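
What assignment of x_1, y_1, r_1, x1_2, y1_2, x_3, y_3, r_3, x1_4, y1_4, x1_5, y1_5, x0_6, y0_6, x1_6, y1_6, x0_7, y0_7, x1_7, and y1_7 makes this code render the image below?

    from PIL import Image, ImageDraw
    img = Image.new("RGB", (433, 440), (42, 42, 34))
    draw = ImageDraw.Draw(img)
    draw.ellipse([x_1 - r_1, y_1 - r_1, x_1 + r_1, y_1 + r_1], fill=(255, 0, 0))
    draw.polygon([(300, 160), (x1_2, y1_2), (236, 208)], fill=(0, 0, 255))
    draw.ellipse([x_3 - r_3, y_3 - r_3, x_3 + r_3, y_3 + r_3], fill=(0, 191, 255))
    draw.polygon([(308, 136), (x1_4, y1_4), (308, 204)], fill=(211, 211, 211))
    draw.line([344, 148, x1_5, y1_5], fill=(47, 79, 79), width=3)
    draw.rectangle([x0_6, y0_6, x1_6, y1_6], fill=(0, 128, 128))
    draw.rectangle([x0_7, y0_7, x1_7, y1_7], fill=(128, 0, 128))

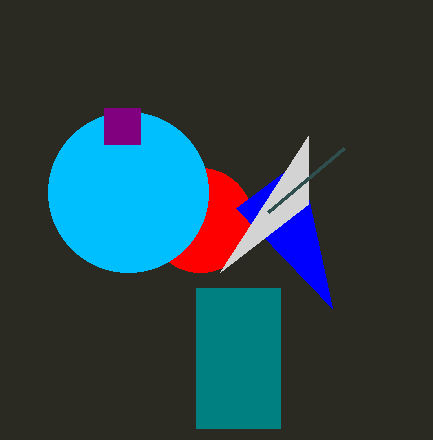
x_1 = 200, y_1 = 220, r_1 = 52, x1_2 = 332, y1_2 = 308, x_3 = 128, y_3 = 192, r_3 = 80, x1_4 = 220, y1_4 = 272, x1_5 = 268, y1_5 = 212, x0_6 = 196, y0_6 = 288, x1_6 = 280, y1_6 = 428, x0_7 = 104, y0_7 = 108, x1_7 = 140, y1_7 = 144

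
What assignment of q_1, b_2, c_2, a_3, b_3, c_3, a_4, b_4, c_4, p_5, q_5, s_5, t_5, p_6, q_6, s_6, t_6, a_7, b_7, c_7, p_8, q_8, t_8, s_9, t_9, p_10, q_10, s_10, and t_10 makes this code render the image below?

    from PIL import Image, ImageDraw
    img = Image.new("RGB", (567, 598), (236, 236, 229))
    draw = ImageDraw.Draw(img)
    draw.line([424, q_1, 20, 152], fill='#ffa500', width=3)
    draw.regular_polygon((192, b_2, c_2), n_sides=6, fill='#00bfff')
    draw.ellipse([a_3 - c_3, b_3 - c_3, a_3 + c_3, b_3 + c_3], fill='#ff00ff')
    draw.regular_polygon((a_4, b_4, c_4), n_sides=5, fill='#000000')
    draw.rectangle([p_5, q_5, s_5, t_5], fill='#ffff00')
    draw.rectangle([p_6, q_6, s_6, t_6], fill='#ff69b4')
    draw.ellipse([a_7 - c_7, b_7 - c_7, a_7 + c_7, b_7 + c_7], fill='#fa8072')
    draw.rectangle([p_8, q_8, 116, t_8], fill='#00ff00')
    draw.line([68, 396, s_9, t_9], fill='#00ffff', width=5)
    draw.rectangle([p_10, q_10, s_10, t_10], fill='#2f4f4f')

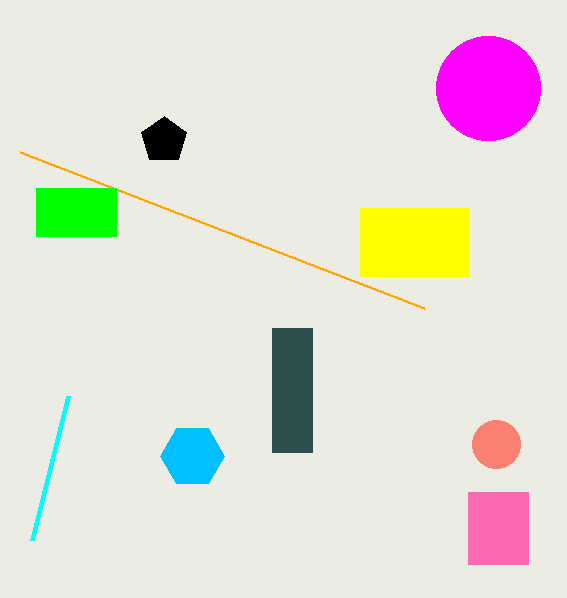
q_1 = 308; b_2 = 456; c_2 = 32; a_3 = 488; b_3 = 88; c_3 = 52; a_4 = 164; b_4 = 140; c_4 = 24; p_5 = 360; q_5 = 208; s_5 = 468; t_5 = 276; p_6 = 468; q_6 = 492; s_6 = 528; t_6 = 564; a_7 = 496; b_7 = 444; c_7 = 24; p_8 = 36; q_8 = 188; t_8 = 236; s_9 = 32; t_9 = 540; p_10 = 272; q_10 = 328; s_10 = 312; t_10 = 452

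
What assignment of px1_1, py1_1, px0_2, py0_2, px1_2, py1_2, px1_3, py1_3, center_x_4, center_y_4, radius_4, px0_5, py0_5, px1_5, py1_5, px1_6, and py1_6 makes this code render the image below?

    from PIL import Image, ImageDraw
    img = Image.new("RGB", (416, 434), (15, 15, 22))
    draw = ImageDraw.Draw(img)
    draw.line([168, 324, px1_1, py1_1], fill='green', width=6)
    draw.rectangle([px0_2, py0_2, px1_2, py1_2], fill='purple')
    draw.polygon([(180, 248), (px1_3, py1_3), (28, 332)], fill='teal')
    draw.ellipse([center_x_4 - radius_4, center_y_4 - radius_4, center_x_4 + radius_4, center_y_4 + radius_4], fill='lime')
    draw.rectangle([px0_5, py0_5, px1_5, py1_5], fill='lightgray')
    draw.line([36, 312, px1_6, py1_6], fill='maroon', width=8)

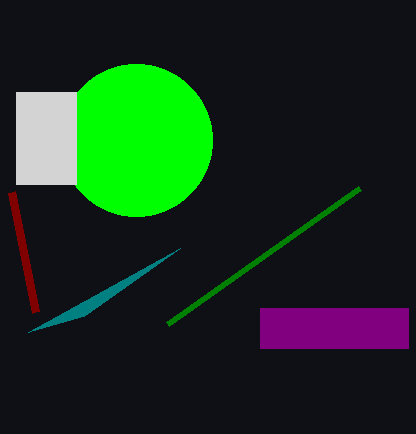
px1_1 = 360, py1_1 = 188, px0_2 = 260, py0_2 = 308, px1_2 = 408, py1_2 = 348, px1_3 = 84, py1_3 = 316, center_x_4 = 136, center_y_4 = 140, radius_4 = 76, px0_5 = 16, py0_5 = 92, px1_5 = 76, py1_5 = 184, px1_6 = 12, py1_6 = 192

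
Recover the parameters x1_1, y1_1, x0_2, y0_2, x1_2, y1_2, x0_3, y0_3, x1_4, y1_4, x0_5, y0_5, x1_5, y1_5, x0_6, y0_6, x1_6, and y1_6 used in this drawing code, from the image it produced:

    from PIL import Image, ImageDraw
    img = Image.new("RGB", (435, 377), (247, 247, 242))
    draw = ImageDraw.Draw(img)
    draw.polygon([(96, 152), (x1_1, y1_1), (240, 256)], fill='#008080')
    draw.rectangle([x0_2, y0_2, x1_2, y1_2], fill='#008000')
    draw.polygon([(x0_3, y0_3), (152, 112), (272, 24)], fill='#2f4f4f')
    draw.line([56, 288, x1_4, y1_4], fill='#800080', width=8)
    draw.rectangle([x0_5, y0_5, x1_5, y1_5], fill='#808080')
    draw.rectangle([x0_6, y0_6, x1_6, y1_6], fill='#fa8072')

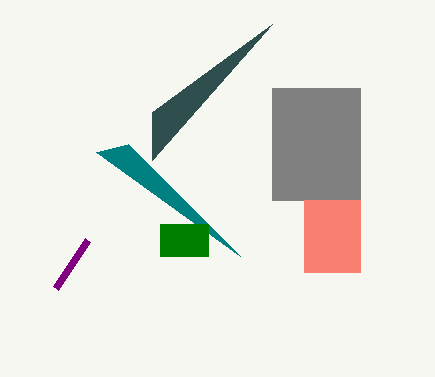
x1_1 = 128
y1_1 = 144
x0_2 = 160
y0_2 = 224
x1_2 = 208
y1_2 = 256
x0_3 = 152
y0_3 = 160
x1_4 = 88
y1_4 = 240
x0_5 = 272
y0_5 = 88
x1_5 = 360
y1_5 = 200
x0_6 = 304
y0_6 = 200
x1_6 = 360
y1_6 = 272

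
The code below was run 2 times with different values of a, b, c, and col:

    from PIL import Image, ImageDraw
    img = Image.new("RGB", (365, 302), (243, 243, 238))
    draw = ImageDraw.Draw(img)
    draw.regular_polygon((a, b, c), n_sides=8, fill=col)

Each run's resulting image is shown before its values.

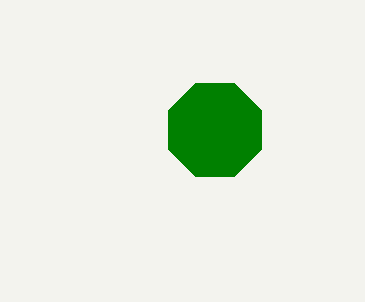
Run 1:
a = 215; b = 130; c = 50; col = 'green'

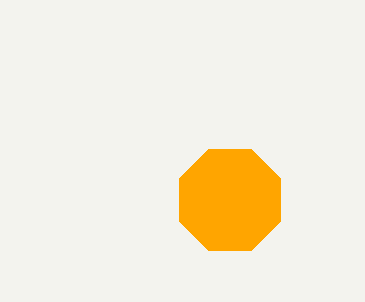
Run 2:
a = 230; b = 200; c = 55; col = 'orange'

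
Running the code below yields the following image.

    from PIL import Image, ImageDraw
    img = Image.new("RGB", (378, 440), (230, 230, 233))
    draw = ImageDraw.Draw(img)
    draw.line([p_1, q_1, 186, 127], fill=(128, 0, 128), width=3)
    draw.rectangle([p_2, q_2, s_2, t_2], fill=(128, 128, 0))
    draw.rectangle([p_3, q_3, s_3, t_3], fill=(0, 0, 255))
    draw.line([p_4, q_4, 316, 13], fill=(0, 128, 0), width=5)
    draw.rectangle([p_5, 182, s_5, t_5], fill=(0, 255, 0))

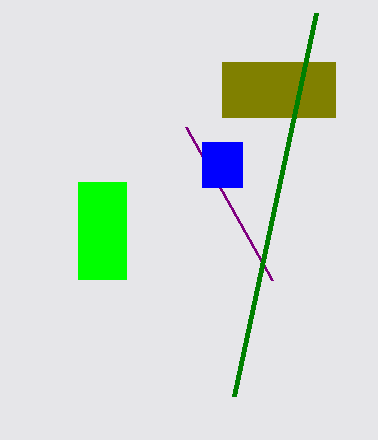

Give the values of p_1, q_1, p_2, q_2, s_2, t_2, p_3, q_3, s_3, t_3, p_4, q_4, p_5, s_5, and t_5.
p_1 = 272, q_1 = 280, p_2 = 222, q_2 = 62, s_2 = 335, t_2 = 117, p_3 = 202, q_3 = 142, s_3 = 242, t_3 = 187, p_4 = 234, q_4 = 396, p_5 = 78, s_5 = 126, t_5 = 279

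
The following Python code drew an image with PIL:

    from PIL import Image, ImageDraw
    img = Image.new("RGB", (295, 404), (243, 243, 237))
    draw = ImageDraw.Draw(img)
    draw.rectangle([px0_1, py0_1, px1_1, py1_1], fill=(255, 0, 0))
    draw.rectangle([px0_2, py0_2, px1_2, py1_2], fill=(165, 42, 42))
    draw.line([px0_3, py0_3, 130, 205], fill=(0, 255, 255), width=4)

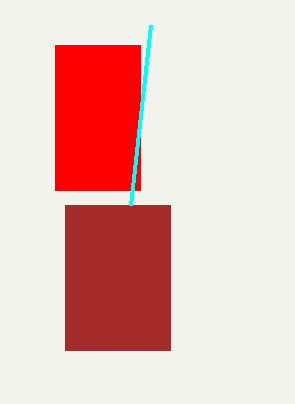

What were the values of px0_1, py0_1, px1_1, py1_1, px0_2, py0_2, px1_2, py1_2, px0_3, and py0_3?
px0_1 = 55; py0_1 = 45; px1_1 = 140; py1_1 = 190; px0_2 = 65; py0_2 = 205; px1_2 = 170; py1_2 = 350; px0_3 = 150; py0_3 = 25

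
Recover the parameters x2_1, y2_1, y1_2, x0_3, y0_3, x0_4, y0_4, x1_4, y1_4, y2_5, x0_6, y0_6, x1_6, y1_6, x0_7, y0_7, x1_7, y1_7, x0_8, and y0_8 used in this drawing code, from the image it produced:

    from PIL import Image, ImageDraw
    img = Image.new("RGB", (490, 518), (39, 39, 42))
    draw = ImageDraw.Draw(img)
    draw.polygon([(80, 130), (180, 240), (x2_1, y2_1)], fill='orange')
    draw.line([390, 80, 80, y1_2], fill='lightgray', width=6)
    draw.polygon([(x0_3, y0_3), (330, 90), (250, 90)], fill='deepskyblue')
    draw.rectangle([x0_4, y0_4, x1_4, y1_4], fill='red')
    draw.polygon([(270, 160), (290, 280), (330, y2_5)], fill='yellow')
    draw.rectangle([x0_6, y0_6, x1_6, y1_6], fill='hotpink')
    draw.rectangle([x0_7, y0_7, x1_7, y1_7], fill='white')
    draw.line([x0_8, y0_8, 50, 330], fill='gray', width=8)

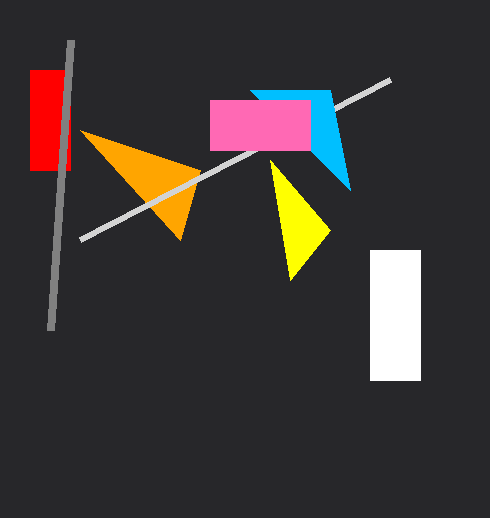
x2_1 = 200
y2_1 = 170
y1_2 = 240
x0_3 = 350
y0_3 = 190
x0_4 = 30
y0_4 = 70
x1_4 = 70
y1_4 = 170
y2_5 = 230
x0_6 = 210
y0_6 = 100
x1_6 = 310
y1_6 = 150
x0_7 = 370
y0_7 = 250
x1_7 = 420
y1_7 = 380
x0_8 = 70
y0_8 = 40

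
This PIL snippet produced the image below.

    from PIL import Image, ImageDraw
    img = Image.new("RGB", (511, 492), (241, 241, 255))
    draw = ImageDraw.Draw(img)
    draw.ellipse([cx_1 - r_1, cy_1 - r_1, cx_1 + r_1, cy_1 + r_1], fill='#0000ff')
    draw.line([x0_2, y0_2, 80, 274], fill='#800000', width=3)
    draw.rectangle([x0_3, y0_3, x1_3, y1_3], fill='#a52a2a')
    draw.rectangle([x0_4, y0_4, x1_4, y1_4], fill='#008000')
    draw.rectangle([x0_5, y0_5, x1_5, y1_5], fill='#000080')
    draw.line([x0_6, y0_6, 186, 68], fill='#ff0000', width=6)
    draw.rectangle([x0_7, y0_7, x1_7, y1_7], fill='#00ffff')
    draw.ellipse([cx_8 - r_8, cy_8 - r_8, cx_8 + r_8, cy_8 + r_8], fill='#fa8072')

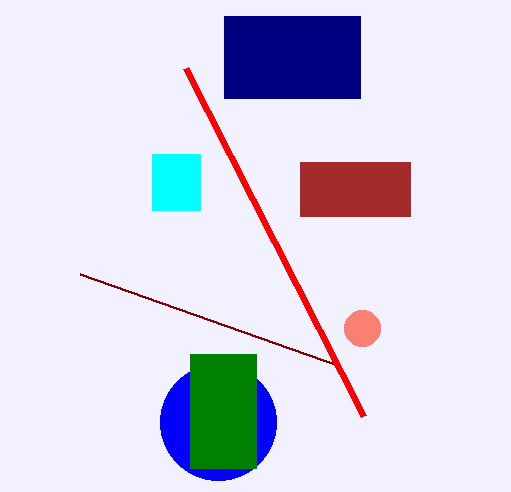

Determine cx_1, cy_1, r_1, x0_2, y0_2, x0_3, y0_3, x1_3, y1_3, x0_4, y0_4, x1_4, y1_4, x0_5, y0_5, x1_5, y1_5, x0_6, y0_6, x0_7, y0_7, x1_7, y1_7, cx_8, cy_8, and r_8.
cx_1 = 218, cy_1 = 422, r_1 = 58, x0_2 = 340, y0_2 = 366, x0_3 = 300, y0_3 = 162, x1_3 = 410, y1_3 = 216, x0_4 = 190, y0_4 = 354, x1_4 = 256, y1_4 = 468, x0_5 = 224, y0_5 = 16, x1_5 = 360, y1_5 = 98, x0_6 = 364, y0_6 = 416, x0_7 = 152, y0_7 = 154, x1_7 = 200, y1_7 = 210, cx_8 = 362, cy_8 = 328, r_8 = 18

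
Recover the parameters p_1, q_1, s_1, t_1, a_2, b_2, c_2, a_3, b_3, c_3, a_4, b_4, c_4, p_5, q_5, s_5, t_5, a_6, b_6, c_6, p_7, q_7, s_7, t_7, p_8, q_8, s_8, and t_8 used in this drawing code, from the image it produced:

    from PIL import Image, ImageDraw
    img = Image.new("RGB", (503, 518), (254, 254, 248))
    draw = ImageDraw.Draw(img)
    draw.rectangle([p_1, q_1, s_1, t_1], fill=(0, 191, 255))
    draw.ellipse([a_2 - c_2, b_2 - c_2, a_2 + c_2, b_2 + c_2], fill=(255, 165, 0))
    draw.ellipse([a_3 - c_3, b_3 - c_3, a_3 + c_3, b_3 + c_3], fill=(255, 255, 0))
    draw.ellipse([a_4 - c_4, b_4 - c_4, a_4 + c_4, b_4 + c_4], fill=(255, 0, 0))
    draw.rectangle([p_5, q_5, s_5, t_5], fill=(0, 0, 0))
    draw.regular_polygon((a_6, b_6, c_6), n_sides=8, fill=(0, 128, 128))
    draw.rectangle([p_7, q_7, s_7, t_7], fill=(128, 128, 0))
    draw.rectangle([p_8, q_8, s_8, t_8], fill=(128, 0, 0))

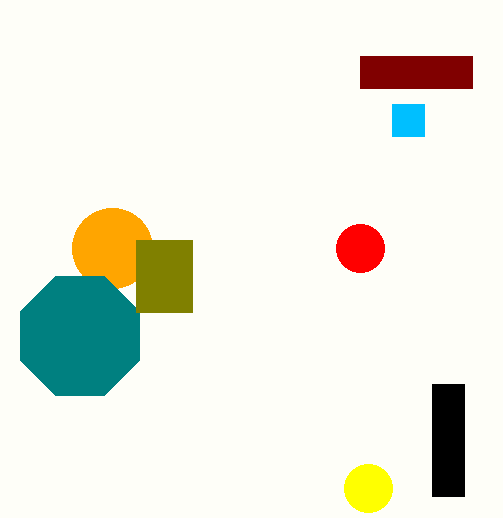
p_1 = 392
q_1 = 104
s_1 = 424
t_1 = 136
a_2 = 112
b_2 = 248
c_2 = 40
a_3 = 368
b_3 = 488
c_3 = 24
a_4 = 360
b_4 = 248
c_4 = 24
p_5 = 432
q_5 = 384
s_5 = 464
t_5 = 496
a_6 = 80
b_6 = 336
c_6 = 64
p_7 = 136
q_7 = 240
s_7 = 192
t_7 = 312
p_8 = 360
q_8 = 56
s_8 = 472
t_8 = 88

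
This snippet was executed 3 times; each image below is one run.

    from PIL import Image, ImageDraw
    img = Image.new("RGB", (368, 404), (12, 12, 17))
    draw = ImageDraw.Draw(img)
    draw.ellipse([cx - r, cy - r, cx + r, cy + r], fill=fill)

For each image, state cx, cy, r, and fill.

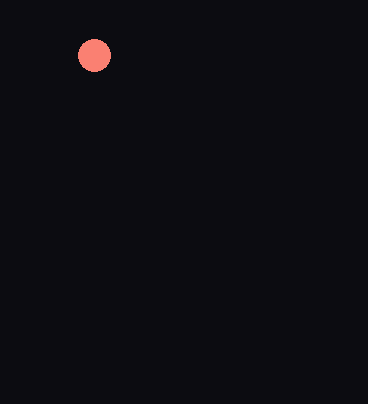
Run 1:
cx = 94
cy = 55
r = 16
fill = 'salmon'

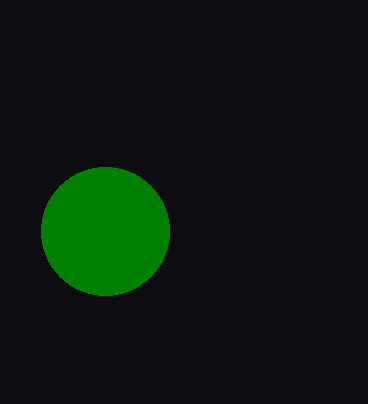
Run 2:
cx = 105
cy = 231
r = 64
fill = 'green'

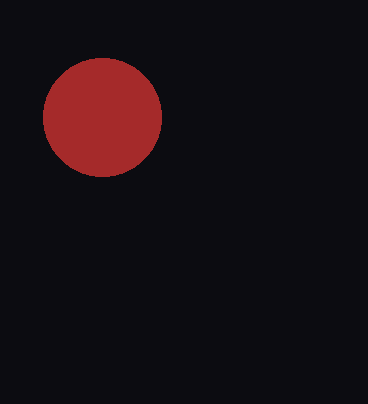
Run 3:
cx = 102
cy = 117
r = 59
fill = 'brown'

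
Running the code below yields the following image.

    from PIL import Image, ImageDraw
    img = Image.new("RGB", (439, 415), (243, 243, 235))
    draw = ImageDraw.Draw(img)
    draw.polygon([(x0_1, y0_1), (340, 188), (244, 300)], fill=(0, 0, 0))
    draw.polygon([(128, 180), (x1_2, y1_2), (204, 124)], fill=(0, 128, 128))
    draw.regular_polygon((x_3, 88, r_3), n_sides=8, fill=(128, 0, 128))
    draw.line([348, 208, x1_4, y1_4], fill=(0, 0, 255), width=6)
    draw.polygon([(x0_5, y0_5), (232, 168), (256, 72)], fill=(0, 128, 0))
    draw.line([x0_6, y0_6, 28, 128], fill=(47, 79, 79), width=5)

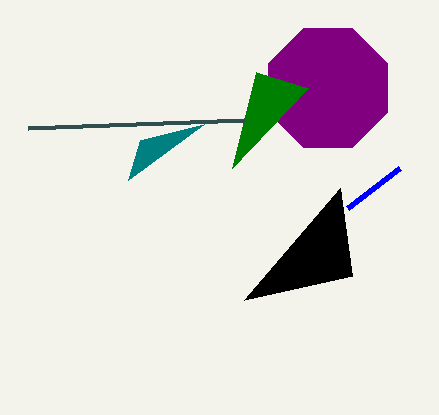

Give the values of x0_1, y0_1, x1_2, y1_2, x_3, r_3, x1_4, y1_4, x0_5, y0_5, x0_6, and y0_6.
x0_1 = 352, y0_1 = 276, x1_2 = 140, y1_2 = 140, x_3 = 328, r_3 = 64, x1_4 = 400, y1_4 = 168, x0_5 = 308, y0_5 = 88, x0_6 = 244, y0_6 = 120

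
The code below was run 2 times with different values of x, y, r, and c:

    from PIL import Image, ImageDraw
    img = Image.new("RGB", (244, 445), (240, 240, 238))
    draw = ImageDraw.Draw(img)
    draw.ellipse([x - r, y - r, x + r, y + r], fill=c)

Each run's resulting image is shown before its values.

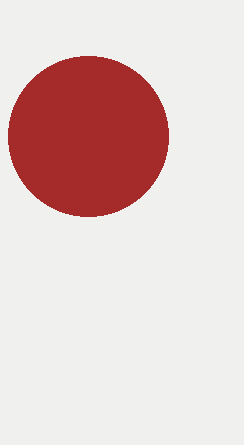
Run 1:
x = 88, y = 136, r = 80, c = 'brown'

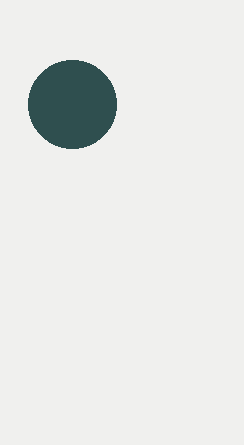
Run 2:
x = 72, y = 104, r = 44, c = 'darkslategray'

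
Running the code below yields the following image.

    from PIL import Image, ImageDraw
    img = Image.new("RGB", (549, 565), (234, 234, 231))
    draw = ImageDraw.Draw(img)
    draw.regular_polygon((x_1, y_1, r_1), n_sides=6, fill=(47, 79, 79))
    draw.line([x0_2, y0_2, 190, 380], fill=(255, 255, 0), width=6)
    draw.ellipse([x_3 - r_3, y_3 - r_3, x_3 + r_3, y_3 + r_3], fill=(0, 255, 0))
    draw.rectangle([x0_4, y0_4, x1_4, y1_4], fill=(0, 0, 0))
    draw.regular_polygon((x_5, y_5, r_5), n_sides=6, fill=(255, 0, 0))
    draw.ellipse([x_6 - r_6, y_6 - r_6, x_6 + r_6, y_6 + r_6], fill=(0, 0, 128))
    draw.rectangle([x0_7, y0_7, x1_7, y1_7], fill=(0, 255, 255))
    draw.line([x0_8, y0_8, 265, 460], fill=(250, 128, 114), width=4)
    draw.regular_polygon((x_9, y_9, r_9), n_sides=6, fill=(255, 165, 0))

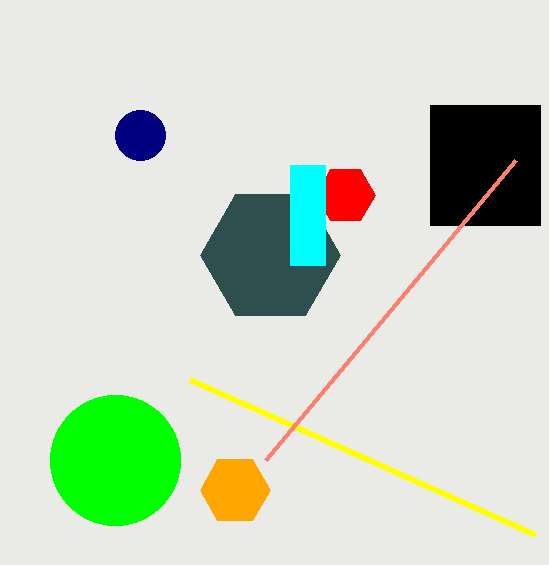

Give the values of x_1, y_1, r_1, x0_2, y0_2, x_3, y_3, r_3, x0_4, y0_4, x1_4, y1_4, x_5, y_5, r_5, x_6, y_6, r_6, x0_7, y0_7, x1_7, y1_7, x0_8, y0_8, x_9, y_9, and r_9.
x_1 = 270, y_1 = 255, r_1 = 70, x0_2 = 535, y0_2 = 535, x_3 = 115, y_3 = 460, r_3 = 65, x0_4 = 430, y0_4 = 105, x1_4 = 540, y1_4 = 225, x_5 = 345, y_5 = 195, r_5 = 30, x_6 = 140, y_6 = 135, r_6 = 25, x0_7 = 290, y0_7 = 165, x1_7 = 325, y1_7 = 265, x0_8 = 515, y0_8 = 160, x_9 = 235, y_9 = 490, r_9 = 35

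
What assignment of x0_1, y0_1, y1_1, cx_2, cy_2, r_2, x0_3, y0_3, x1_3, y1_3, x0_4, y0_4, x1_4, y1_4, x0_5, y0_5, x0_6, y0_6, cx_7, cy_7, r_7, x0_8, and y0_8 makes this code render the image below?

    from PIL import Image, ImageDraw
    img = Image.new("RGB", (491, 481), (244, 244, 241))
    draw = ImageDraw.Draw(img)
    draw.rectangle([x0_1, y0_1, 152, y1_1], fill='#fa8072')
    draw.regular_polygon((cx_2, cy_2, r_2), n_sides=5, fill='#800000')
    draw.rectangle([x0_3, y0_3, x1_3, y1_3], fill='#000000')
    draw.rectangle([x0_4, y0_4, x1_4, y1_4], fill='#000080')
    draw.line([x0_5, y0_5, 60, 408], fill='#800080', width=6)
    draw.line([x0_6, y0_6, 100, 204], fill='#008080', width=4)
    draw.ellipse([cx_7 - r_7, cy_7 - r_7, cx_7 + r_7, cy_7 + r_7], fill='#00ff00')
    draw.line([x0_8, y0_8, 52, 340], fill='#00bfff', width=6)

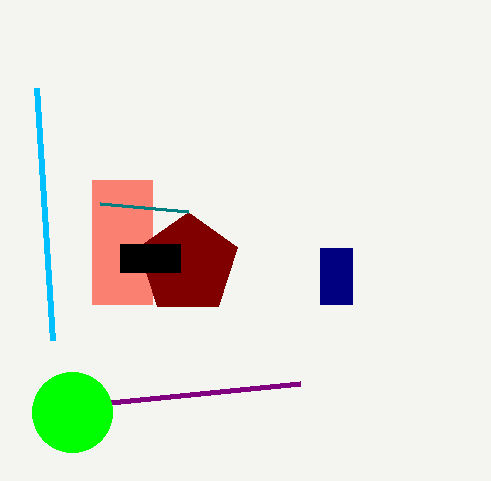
x0_1 = 92, y0_1 = 180, y1_1 = 304, cx_2 = 188, cy_2 = 264, r_2 = 52, x0_3 = 120, y0_3 = 244, x1_3 = 180, y1_3 = 272, x0_4 = 320, y0_4 = 248, x1_4 = 352, y1_4 = 304, x0_5 = 300, y0_5 = 384, x0_6 = 188, y0_6 = 212, cx_7 = 72, cy_7 = 412, r_7 = 40, x0_8 = 36, y0_8 = 88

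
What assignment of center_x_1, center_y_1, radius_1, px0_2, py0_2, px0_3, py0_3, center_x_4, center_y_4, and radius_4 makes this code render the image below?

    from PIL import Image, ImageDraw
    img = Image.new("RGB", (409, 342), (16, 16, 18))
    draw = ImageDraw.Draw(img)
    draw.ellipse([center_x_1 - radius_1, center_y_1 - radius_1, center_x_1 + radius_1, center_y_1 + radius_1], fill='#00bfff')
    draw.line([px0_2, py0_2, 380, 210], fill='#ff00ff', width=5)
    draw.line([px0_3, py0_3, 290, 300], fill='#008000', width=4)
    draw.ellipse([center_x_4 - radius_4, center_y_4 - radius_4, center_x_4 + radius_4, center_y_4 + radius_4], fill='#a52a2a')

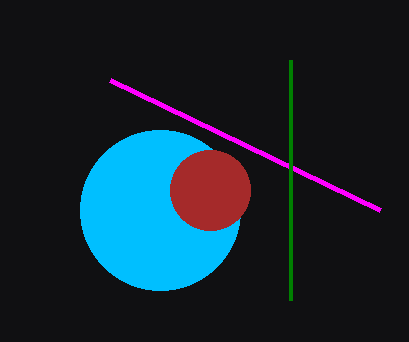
center_x_1 = 160, center_y_1 = 210, radius_1 = 80, px0_2 = 110, py0_2 = 80, px0_3 = 290, py0_3 = 60, center_x_4 = 210, center_y_4 = 190, radius_4 = 40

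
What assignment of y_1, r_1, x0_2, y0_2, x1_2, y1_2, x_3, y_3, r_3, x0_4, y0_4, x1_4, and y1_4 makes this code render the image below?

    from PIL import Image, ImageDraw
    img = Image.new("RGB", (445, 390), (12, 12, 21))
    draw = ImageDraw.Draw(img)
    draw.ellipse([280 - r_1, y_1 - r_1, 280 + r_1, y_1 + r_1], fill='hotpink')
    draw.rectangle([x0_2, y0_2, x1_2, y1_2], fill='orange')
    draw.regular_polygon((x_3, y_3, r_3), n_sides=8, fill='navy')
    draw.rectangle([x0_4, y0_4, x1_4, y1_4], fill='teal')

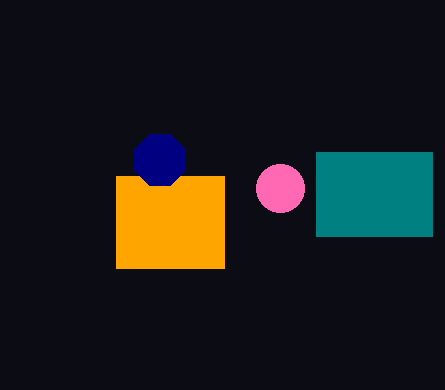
y_1 = 188, r_1 = 24, x0_2 = 116, y0_2 = 176, x1_2 = 224, y1_2 = 268, x_3 = 160, y_3 = 160, r_3 = 28, x0_4 = 316, y0_4 = 152, x1_4 = 432, y1_4 = 236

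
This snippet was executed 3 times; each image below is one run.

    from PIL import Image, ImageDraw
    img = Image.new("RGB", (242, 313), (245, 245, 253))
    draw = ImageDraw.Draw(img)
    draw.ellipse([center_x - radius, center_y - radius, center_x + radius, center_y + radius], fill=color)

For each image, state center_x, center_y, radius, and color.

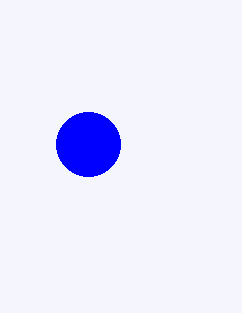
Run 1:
center_x = 88, center_y = 144, radius = 32, color = 'blue'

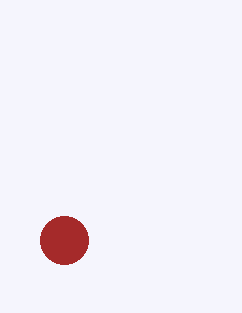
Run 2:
center_x = 64; center_y = 240; radius = 24; color = 'brown'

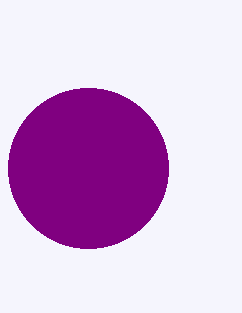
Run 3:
center_x = 88; center_y = 168; radius = 80; color = 'purple'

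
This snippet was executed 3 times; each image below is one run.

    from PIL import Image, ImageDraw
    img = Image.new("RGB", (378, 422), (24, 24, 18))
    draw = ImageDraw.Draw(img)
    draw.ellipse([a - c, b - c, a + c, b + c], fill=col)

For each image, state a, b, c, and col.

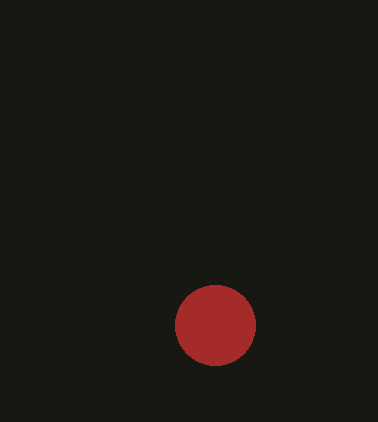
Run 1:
a = 215; b = 325; c = 40; col = 'brown'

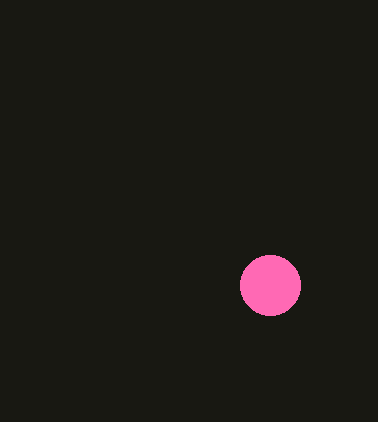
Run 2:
a = 270, b = 285, c = 30, col = 'hotpink'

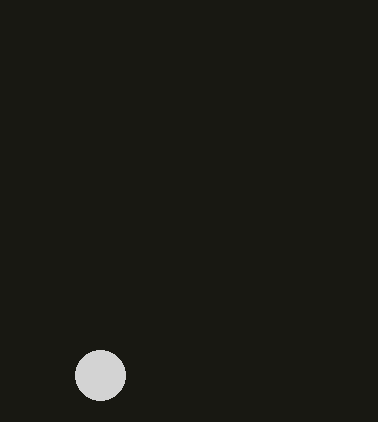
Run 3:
a = 100
b = 375
c = 25
col = 'lightgray'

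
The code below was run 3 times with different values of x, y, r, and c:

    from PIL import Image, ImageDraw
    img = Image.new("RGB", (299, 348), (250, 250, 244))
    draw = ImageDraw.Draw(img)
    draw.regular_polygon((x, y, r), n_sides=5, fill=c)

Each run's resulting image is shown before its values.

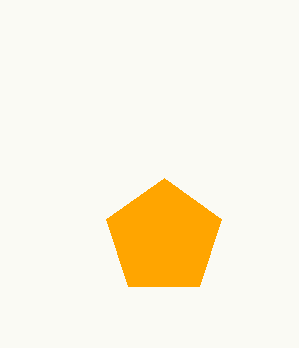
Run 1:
x = 164, y = 238, r = 60, c = 'orange'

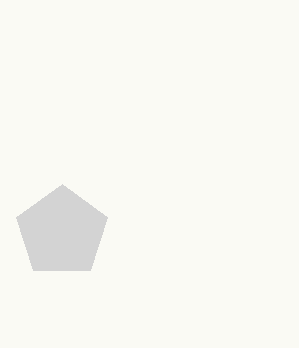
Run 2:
x = 62, y = 232, r = 48, c = 'lightgray'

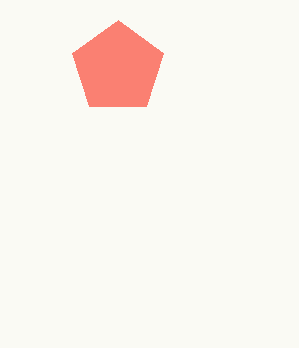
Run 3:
x = 118; y = 68; r = 48; c = 'salmon'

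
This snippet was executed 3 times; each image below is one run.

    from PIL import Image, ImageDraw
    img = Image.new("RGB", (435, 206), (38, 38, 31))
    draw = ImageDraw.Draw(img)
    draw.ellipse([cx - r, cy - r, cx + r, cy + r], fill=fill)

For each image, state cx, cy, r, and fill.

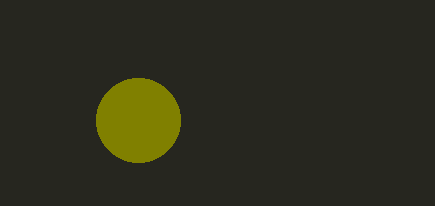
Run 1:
cx = 138, cy = 120, r = 42, fill = 'olive'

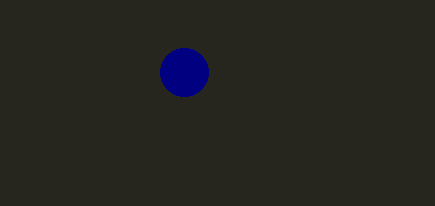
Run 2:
cx = 184; cy = 72; r = 24; fill = 'navy'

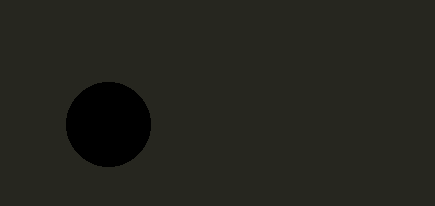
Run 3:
cx = 108, cy = 124, r = 42, fill = 'black'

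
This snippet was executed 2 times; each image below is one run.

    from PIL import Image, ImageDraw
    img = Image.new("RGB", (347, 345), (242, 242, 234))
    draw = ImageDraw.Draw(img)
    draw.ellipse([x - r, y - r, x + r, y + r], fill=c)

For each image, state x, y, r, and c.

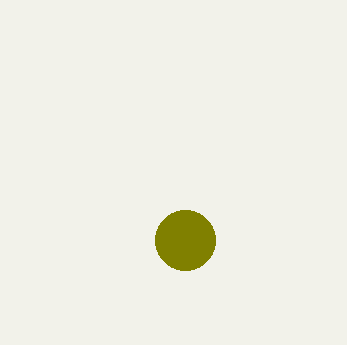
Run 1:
x = 185
y = 240
r = 30
c = 'olive'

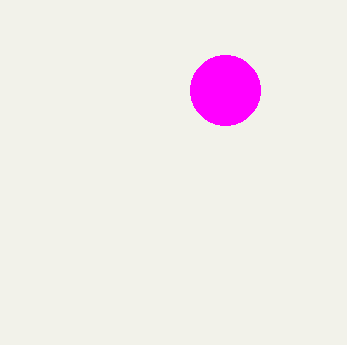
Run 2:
x = 225, y = 90, r = 35, c = 'magenta'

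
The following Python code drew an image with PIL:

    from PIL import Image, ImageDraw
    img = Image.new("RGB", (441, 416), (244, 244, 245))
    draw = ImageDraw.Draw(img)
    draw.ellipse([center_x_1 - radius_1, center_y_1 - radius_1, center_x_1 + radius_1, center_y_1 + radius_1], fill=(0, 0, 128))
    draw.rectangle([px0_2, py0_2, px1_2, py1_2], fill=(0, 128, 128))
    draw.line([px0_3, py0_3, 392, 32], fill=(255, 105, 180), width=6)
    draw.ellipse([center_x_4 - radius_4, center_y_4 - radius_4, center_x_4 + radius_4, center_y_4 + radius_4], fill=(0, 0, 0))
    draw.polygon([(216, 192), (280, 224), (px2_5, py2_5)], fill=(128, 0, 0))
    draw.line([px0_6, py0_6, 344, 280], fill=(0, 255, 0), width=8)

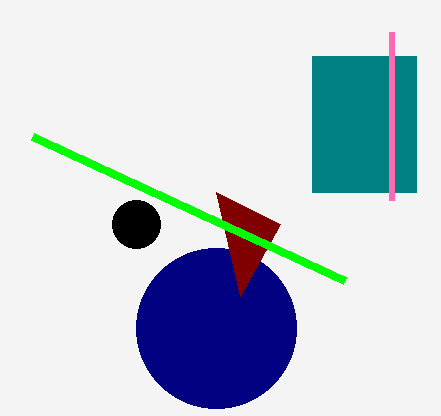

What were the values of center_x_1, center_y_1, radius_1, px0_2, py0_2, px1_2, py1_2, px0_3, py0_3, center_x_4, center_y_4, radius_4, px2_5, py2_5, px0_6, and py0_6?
center_x_1 = 216; center_y_1 = 328; radius_1 = 80; px0_2 = 312; py0_2 = 56; px1_2 = 416; py1_2 = 192; px0_3 = 392; py0_3 = 200; center_x_4 = 136; center_y_4 = 224; radius_4 = 24; px2_5 = 240; py2_5 = 296; px0_6 = 32; py0_6 = 136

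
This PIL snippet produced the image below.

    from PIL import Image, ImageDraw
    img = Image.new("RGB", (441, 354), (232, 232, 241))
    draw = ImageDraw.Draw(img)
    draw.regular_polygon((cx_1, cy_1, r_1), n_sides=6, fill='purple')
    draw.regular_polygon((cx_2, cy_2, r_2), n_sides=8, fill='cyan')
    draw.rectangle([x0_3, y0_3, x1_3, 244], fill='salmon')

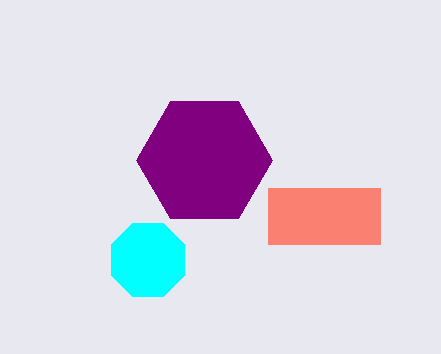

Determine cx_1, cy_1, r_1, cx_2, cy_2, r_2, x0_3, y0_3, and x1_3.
cx_1 = 204
cy_1 = 160
r_1 = 68
cx_2 = 148
cy_2 = 260
r_2 = 40
x0_3 = 268
y0_3 = 188
x1_3 = 380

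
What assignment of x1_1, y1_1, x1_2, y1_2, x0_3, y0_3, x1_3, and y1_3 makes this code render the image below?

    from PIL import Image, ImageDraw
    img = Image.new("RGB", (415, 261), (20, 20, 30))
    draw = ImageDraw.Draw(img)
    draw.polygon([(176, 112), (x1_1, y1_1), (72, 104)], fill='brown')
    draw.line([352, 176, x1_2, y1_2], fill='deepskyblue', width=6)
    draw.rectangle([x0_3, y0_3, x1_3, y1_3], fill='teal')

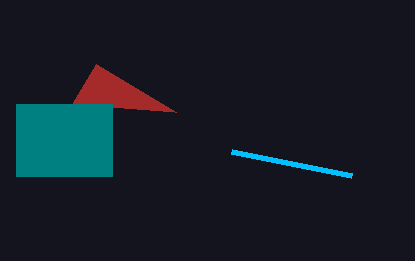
x1_1 = 96; y1_1 = 64; x1_2 = 232; y1_2 = 152; x0_3 = 16; y0_3 = 104; x1_3 = 112; y1_3 = 176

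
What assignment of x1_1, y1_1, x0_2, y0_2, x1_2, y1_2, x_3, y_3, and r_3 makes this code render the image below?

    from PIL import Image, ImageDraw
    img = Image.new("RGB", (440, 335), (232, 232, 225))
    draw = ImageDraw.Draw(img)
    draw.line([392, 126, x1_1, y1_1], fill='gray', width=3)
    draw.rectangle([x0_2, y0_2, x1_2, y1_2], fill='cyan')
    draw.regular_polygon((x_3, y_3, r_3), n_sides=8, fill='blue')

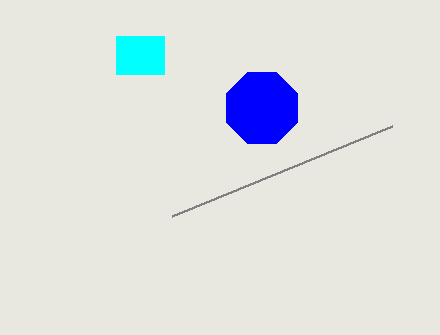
x1_1 = 172; y1_1 = 216; x0_2 = 116; y0_2 = 36; x1_2 = 164; y1_2 = 74; x_3 = 262; y_3 = 108; r_3 = 38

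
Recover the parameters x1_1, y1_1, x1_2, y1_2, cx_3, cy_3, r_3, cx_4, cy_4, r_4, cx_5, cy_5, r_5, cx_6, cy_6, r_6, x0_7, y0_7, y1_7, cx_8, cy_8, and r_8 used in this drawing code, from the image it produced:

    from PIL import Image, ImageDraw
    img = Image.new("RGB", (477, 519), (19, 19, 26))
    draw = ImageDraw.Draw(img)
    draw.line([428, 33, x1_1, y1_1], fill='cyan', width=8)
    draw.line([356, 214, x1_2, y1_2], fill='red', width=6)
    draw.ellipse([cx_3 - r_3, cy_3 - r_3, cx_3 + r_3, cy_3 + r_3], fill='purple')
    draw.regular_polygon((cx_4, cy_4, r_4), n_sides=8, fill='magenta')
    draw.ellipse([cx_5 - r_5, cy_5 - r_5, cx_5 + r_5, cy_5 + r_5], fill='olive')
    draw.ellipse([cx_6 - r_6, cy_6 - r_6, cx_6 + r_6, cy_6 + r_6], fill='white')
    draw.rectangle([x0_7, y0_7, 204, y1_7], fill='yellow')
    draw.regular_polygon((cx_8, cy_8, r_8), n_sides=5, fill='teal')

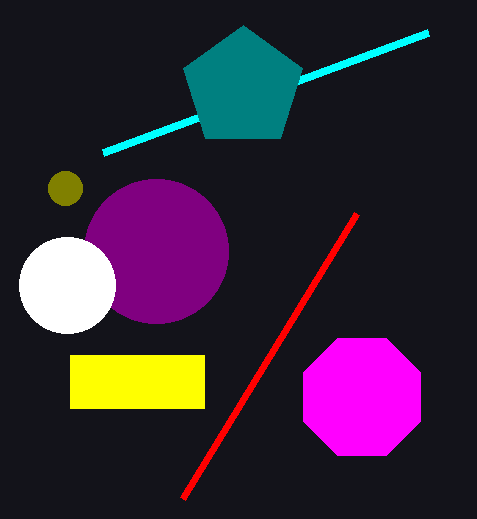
x1_1 = 103; y1_1 = 153; x1_2 = 182; y1_2 = 499; cx_3 = 156; cy_3 = 251; r_3 = 72; cx_4 = 362; cy_4 = 397; r_4 = 63; cx_5 = 65; cy_5 = 188; r_5 = 17; cx_6 = 67; cy_6 = 285; r_6 = 48; x0_7 = 70; y0_7 = 355; y1_7 = 408; cx_8 = 243; cy_8 = 88; r_8 = 63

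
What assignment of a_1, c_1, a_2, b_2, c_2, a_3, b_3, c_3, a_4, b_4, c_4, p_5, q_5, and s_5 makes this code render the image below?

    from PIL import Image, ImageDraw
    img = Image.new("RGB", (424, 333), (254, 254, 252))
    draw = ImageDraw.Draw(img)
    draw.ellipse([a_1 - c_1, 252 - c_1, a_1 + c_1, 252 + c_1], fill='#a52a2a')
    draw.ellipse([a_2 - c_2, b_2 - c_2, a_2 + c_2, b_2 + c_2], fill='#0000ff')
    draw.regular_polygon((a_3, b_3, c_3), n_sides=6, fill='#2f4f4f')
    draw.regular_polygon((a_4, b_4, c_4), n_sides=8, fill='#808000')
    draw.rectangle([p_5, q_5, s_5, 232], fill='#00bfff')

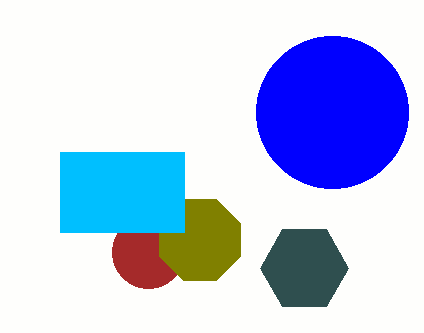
a_1 = 148; c_1 = 36; a_2 = 332; b_2 = 112; c_2 = 76; a_3 = 304; b_3 = 268; c_3 = 44; a_4 = 200; b_4 = 240; c_4 = 44; p_5 = 60; q_5 = 152; s_5 = 184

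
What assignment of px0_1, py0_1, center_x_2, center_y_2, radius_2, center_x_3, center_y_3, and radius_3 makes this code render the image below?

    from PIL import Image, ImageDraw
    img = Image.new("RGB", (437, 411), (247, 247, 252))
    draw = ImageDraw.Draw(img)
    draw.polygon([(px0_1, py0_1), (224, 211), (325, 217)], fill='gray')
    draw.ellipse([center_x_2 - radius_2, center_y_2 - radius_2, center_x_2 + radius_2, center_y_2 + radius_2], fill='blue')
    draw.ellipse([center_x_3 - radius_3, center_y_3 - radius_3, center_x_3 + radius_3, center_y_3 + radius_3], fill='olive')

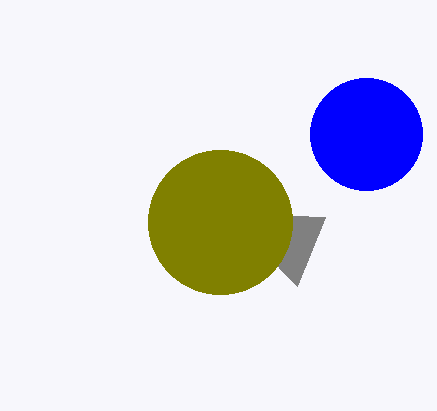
px0_1 = 297, py0_1 = 286, center_x_2 = 366, center_y_2 = 134, radius_2 = 56, center_x_3 = 220, center_y_3 = 222, radius_3 = 72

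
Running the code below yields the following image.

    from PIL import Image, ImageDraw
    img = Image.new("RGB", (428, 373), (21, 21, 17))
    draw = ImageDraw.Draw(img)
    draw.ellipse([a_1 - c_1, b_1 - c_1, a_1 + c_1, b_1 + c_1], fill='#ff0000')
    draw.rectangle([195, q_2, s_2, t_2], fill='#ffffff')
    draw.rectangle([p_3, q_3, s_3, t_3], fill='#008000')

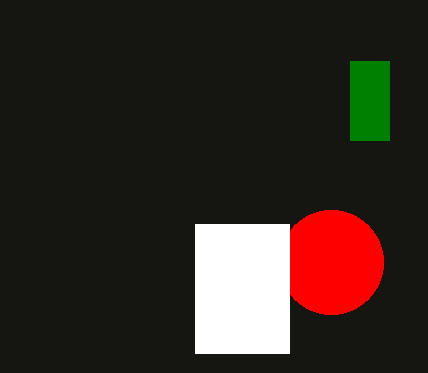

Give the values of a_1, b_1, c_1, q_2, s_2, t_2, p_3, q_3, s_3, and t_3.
a_1 = 331, b_1 = 262, c_1 = 52, q_2 = 224, s_2 = 289, t_2 = 353, p_3 = 350, q_3 = 61, s_3 = 389, t_3 = 140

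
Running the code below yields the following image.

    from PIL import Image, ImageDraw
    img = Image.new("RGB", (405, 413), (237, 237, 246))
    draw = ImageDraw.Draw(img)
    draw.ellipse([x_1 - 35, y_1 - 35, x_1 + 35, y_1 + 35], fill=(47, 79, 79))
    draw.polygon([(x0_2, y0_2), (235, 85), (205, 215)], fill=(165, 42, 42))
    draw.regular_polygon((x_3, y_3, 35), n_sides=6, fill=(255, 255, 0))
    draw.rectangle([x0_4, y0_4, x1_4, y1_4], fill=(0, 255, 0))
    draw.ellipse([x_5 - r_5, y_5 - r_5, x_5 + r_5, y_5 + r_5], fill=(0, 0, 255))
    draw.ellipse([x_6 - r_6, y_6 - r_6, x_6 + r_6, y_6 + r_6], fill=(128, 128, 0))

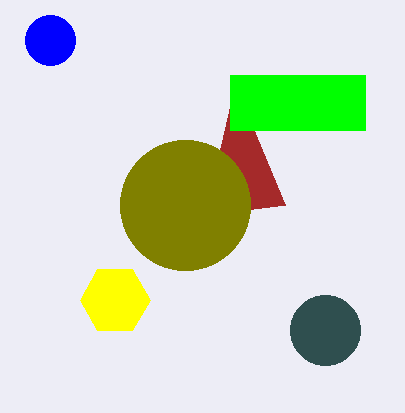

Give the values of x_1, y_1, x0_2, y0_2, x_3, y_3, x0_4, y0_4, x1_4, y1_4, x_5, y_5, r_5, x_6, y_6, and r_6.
x_1 = 325
y_1 = 330
x0_2 = 285
y0_2 = 205
x_3 = 115
y_3 = 300
x0_4 = 230
y0_4 = 75
x1_4 = 365
y1_4 = 130
x_5 = 50
y_5 = 40
r_5 = 25
x_6 = 185
y_6 = 205
r_6 = 65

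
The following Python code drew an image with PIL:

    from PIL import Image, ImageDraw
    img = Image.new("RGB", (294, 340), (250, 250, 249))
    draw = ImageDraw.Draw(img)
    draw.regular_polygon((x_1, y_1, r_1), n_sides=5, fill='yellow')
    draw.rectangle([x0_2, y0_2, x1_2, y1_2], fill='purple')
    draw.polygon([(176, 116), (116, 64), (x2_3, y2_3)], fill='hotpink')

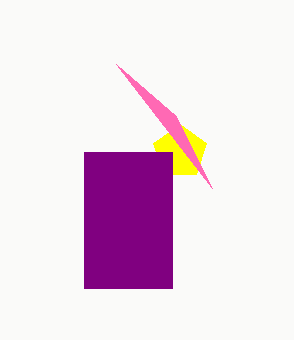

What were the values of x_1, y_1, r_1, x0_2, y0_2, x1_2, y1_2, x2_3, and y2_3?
x_1 = 180, y_1 = 152, r_1 = 28, x0_2 = 84, y0_2 = 152, x1_2 = 172, y1_2 = 288, x2_3 = 212, y2_3 = 188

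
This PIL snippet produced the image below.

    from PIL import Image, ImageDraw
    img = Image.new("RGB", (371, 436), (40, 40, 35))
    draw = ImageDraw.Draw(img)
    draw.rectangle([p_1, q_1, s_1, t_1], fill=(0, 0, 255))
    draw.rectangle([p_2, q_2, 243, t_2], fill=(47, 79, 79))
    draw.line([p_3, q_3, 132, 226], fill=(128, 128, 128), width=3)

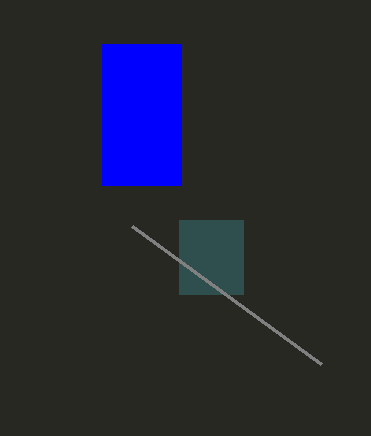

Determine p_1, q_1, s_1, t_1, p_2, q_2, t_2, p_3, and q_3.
p_1 = 102; q_1 = 44; s_1 = 181; t_1 = 185; p_2 = 179; q_2 = 220; t_2 = 294; p_3 = 321; q_3 = 364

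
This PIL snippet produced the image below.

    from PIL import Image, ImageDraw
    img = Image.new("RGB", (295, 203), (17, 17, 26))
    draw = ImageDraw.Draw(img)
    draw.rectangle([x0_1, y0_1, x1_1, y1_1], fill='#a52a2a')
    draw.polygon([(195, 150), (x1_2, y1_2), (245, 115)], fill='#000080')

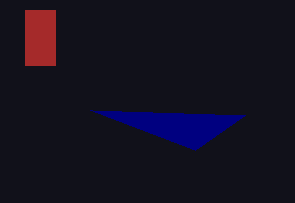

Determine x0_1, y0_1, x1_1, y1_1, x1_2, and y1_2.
x0_1 = 25; y0_1 = 10; x1_1 = 55; y1_1 = 65; x1_2 = 90; y1_2 = 110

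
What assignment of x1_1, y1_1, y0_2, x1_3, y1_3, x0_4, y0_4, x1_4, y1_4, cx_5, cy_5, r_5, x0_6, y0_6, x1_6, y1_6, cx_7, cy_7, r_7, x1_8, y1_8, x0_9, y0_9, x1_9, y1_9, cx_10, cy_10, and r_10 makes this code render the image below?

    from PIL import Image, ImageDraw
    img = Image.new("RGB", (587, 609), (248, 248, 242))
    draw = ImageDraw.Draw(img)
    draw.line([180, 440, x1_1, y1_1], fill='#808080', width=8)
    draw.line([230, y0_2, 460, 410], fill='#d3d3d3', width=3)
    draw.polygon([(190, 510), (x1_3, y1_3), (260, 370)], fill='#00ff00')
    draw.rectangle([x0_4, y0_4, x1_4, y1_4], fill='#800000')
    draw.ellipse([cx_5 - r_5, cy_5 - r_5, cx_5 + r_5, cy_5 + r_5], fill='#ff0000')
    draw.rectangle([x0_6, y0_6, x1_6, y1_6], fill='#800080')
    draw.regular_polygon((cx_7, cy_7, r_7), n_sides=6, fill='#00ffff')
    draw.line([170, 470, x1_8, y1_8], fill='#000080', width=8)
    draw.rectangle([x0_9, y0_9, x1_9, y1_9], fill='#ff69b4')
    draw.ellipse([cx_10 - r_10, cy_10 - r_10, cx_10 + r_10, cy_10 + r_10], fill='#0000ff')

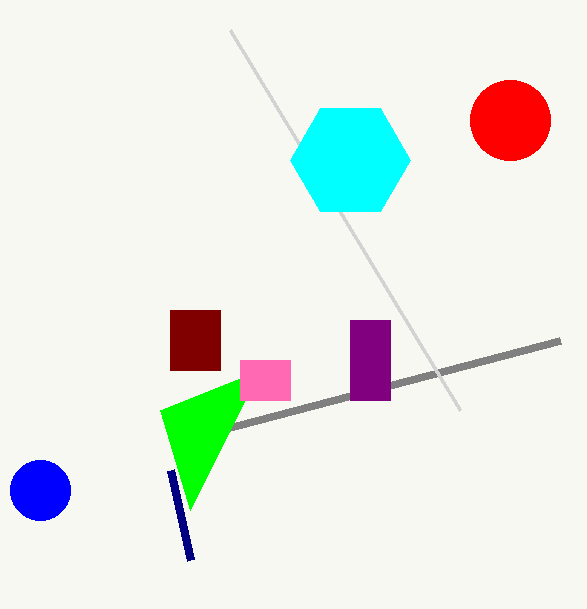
x1_1 = 560, y1_1 = 340, y0_2 = 30, x1_3 = 160, y1_3 = 410, x0_4 = 170, y0_4 = 310, x1_4 = 220, y1_4 = 370, cx_5 = 510, cy_5 = 120, r_5 = 40, x0_6 = 350, y0_6 = 320, x1_6 = 390, y1_6 = 400, cx_7 = 350, cy_7 = 160, r_7 = 60, x1_8 = 190, y1_8 = 560, x0_9 = 240, y0_9 = 360, x1_9 = 290, y1_9 = 400, cx_10 = 40, cy_10 = 490, r_10 = 30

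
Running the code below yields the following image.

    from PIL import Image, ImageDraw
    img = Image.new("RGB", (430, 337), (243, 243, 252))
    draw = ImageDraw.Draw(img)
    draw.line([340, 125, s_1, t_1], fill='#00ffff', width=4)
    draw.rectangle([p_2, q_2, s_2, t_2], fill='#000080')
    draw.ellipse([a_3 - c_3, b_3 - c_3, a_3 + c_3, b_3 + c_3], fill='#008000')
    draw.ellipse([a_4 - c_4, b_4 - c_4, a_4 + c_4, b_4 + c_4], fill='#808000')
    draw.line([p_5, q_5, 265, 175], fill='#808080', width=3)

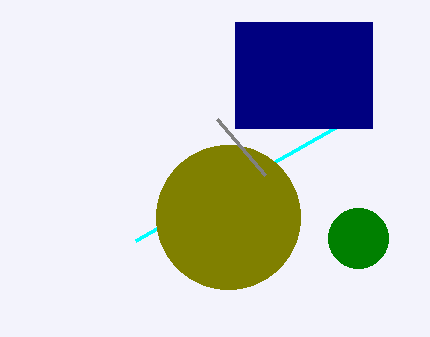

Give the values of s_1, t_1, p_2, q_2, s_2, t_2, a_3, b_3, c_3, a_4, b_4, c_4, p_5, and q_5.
s_1 = 135; t_1 = 241; p_2 = 235; q_2 = 22; s_2 = 372; t_2 = 128; a_3 = 358; b_3 = 238; c_3 = 30; a_4 = 228; b_4 = 217; c_4 = 72; p_5 = 217; q_5 = 119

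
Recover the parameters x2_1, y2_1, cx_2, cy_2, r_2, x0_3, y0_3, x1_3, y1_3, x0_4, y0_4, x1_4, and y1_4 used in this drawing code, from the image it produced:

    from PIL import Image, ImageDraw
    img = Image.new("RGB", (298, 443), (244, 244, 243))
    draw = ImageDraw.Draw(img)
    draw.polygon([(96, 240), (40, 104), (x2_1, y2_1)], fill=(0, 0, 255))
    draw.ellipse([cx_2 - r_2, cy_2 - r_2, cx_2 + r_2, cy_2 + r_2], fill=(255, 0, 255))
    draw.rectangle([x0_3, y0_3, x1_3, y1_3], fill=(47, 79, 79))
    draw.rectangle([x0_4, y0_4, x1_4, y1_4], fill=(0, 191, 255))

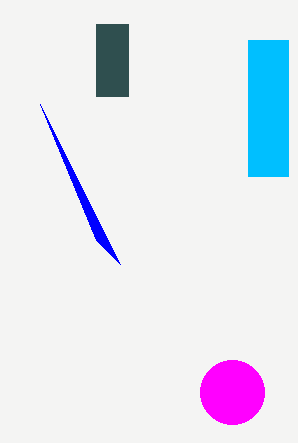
x2_1 = 120
y2_1 = 264
cx_2 = 232
cy_2 = 392
r_2 = 32
x0_3 = 96
y0_3 = 24
x1_3 = 128
y1_3 = 96
x0_4 = 248
y0_4 = 40
x1_4 = 288
y1_4 = 176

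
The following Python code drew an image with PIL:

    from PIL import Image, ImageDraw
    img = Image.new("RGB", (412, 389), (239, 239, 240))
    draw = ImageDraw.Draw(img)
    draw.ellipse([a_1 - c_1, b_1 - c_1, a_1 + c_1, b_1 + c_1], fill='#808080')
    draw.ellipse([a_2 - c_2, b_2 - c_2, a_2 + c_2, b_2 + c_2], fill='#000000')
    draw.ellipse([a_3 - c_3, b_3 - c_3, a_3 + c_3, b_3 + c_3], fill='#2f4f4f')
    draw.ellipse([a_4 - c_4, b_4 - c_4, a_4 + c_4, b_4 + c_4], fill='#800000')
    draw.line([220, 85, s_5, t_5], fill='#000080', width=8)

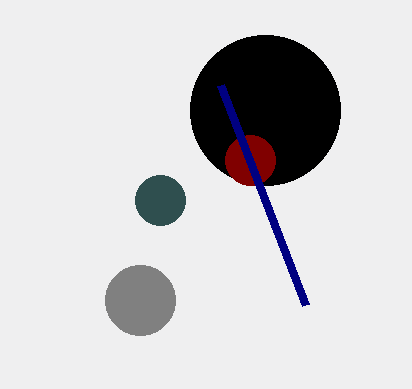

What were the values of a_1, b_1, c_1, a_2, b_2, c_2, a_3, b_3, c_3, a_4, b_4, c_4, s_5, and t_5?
a_1 = 140; b_1 = 300; c_1 = 35; a_2 = 265; b_2 = 110; c_2 = 75; a_3 = 160; b_3 = 200; c_3 = 25; a_4 = 250; b_4 = 160; c_4 = 25; s_5 = 305; t_5 = 305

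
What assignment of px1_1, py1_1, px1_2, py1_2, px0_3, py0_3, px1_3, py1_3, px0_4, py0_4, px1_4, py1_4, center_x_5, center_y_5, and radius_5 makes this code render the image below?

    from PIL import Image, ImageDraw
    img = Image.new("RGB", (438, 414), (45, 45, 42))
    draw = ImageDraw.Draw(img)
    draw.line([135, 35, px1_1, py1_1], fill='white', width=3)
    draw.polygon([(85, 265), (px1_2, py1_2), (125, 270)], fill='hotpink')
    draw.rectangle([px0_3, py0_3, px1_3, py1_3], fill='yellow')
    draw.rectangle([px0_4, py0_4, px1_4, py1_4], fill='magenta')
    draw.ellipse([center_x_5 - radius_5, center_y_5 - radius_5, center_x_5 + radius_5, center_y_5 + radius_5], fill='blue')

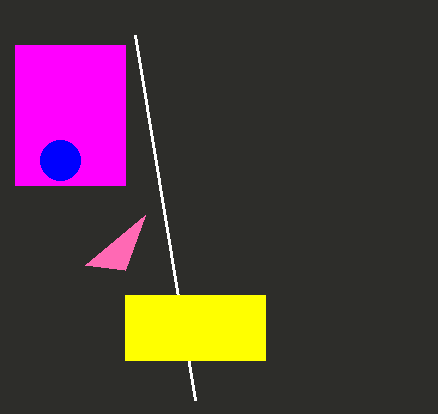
px1_1 = 195; py1_1 = 400; px1_2 = 145; py1_2 = 215; px0_3 = 125; py0_3 = 295; px1_3 = 265; py1_3 = 360; px0_4 = 15; py0_4 = 45; px1_4 = 125; py1_4 = 185; center_x_5 = 60; center_y_5 = 160; radius_5 = 20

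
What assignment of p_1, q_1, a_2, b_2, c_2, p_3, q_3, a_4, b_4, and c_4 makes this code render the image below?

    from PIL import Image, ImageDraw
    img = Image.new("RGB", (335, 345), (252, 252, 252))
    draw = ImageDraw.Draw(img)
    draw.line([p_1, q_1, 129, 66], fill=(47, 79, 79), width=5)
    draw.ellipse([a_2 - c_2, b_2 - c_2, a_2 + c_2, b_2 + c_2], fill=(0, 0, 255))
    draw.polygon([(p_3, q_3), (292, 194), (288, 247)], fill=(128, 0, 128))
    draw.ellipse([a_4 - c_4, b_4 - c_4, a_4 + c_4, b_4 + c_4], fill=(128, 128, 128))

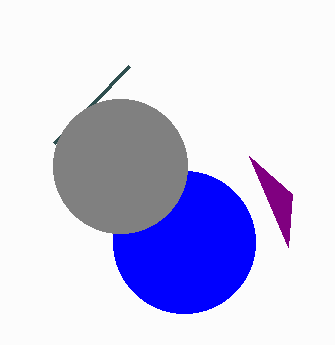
p_1 = 54; q_1 = 143; a_2 = 184; b_2 = 242; c_2 = 71; p_3 = 249; q_3 = 156; a_4 = 120; b_4 = 166; c_4 = 67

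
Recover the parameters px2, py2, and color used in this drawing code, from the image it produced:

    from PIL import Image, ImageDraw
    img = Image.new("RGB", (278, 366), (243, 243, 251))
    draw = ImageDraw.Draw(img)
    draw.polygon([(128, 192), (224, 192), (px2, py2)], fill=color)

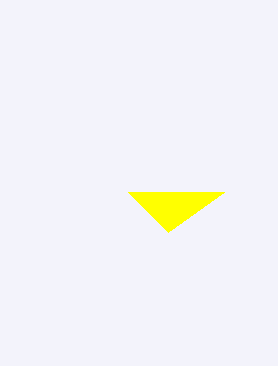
px2 = 168, py2 = 232, color = 'yellow'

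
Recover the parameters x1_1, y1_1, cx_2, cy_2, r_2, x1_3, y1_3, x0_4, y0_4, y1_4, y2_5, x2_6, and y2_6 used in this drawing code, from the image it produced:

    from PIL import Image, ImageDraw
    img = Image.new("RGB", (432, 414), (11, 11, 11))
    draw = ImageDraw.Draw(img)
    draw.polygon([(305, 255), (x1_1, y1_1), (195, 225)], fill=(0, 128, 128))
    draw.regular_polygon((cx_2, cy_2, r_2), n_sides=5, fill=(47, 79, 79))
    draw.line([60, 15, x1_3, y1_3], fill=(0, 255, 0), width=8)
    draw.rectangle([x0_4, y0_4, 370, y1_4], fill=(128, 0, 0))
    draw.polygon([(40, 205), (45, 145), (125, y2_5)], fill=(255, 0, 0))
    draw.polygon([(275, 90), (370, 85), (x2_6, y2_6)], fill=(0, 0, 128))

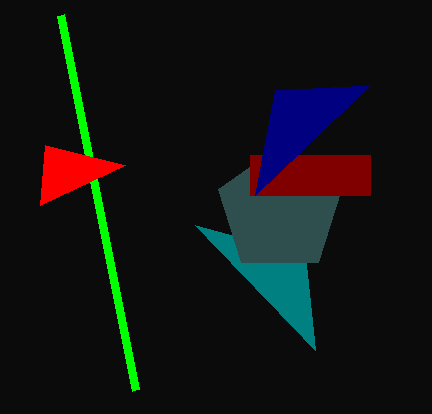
x1_1 = 315; y1_1 = 350; cx_2 = 280; cy_2 = 210; r_2 = 65; x1_3 = 135; y1_3 = 390; x0_4 = 250; y0_4 = 155; y1_4 = 195; y2_5 = 165; x2_6 = 255; y2_6 = 195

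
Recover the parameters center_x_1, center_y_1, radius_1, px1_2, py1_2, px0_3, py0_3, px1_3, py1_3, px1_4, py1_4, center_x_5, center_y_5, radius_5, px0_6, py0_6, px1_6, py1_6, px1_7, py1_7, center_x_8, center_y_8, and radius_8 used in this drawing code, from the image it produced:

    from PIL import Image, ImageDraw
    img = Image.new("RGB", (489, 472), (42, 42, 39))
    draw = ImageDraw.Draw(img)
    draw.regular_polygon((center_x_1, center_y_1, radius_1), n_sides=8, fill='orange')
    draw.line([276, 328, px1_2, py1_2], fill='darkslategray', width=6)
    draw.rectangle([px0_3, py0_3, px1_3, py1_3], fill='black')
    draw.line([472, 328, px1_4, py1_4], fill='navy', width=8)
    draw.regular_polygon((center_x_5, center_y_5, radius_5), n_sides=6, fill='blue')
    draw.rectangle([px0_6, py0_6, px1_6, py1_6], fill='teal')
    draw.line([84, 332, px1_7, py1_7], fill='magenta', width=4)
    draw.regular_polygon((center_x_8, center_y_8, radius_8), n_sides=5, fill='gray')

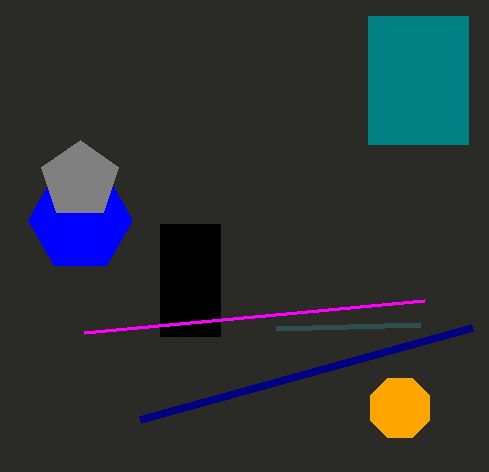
center_x_1 = 400, center_y_1 = 408, radius_1 = 32, px1_2 = 420, py1_2 = 324, px0_3 = 160, py0_3 = 224, px1_3 = 220, py1_3 = 336, px1_4 = 140, py1_4 = 420, center_x_5 = 80, center_y_5 = 220, radius_5 = 52, px0_6 = 368, py0_6 = 16, px1_6 = 468, py1_6 = 144, px1_7 = 424, py1_7 = 300, center_x_8 = 80, center_y_8 = 180, radius_8 = 40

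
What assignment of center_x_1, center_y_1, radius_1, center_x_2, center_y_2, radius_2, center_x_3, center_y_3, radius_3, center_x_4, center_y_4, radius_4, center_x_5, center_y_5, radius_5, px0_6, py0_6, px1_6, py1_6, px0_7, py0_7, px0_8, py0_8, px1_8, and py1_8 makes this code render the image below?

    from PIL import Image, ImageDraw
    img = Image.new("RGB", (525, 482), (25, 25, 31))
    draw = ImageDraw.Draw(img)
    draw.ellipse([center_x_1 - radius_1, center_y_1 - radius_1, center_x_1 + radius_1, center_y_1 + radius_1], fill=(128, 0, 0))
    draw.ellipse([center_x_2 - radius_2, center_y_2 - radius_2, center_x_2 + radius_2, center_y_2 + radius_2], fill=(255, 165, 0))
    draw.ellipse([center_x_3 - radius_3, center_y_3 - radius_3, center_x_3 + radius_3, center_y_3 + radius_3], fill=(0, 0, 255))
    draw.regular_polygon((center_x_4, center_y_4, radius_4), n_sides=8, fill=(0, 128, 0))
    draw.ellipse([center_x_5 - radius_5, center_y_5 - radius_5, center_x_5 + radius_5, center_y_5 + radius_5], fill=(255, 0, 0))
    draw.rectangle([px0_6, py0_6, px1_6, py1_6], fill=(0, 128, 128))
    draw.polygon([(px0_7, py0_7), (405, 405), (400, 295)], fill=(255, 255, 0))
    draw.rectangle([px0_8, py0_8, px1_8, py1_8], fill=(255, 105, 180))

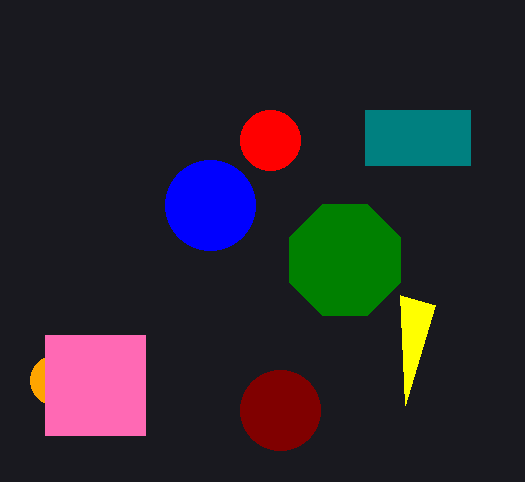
center_x_1 = 280
center_y_1 = 410
radius_1 = 40
center_x_2 = 55
center_y_2 = 380
radius_2 = 25
center_x_3 = 210
center_y_3 = 205
radius_3 = 45
center_x_4 = 345
center_y_4 = 260
radius_4 = 60
center_x_5 = 270
center_y_5 = 140
radius_5 = 30
px0_6 = 365
py0_6 = 110
px1_6 = 470
py1_6 = 165
px0_7 = 435
py0_7 = 305
px0_8 = 45
py0_8 = 335
px1_8 = 145
py1_8 = 435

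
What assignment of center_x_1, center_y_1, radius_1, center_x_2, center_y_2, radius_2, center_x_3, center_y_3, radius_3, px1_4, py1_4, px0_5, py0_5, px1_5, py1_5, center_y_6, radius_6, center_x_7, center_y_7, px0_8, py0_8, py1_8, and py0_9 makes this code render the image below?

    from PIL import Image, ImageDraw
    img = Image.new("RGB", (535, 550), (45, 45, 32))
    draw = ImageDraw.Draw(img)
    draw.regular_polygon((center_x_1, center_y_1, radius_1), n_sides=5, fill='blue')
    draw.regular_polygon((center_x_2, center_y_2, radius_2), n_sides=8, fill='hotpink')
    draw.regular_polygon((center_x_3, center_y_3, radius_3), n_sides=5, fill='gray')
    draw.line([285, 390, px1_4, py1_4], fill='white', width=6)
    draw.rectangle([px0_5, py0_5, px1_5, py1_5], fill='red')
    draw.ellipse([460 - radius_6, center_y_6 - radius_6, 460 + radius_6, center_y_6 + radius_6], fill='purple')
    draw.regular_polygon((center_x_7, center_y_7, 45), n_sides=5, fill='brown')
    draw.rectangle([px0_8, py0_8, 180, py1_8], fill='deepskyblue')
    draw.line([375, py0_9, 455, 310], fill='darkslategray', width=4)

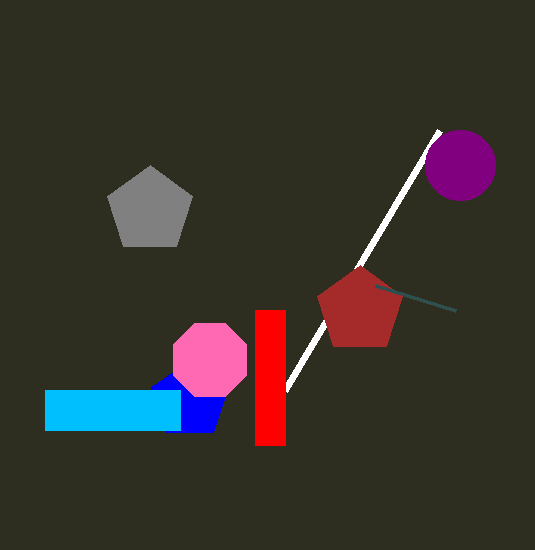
center_x_1 = 190; center_y_1 = 400; radius_1 = 40; center_x_2 = 210; center_y_2 = 360; radius_2 = 40; center_x_3 = 150; center_y_3 = 210; radius_3 = 45; px1_4 = 440; py1_4 = 130; px0_5 = 255; py0_5 = 310; px1_5 = 285; py1_5 = 445; center_y_6 = 165; radius_6 = 35; center_x_7 = 360; center_y_7 = 310; px0_8 = 45; py0_8 = 390; py1_8 = 430; py0_9 = 285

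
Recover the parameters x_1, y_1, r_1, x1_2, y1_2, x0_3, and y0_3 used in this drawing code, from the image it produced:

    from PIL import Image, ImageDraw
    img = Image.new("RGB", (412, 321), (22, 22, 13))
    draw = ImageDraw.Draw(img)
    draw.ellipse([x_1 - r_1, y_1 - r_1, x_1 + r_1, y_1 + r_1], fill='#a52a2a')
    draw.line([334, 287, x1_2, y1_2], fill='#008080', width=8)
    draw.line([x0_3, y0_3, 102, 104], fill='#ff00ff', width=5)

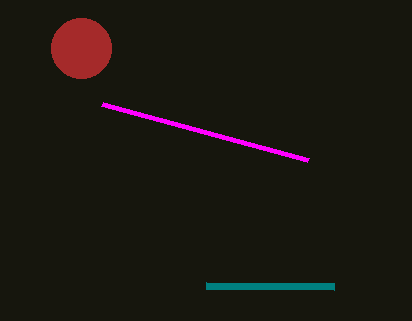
x_1 = 81
y_1 = 48
r_1 = 30
x1_2 = 206
y1_2 = 286
x0_3 = 308
y0_3 = 160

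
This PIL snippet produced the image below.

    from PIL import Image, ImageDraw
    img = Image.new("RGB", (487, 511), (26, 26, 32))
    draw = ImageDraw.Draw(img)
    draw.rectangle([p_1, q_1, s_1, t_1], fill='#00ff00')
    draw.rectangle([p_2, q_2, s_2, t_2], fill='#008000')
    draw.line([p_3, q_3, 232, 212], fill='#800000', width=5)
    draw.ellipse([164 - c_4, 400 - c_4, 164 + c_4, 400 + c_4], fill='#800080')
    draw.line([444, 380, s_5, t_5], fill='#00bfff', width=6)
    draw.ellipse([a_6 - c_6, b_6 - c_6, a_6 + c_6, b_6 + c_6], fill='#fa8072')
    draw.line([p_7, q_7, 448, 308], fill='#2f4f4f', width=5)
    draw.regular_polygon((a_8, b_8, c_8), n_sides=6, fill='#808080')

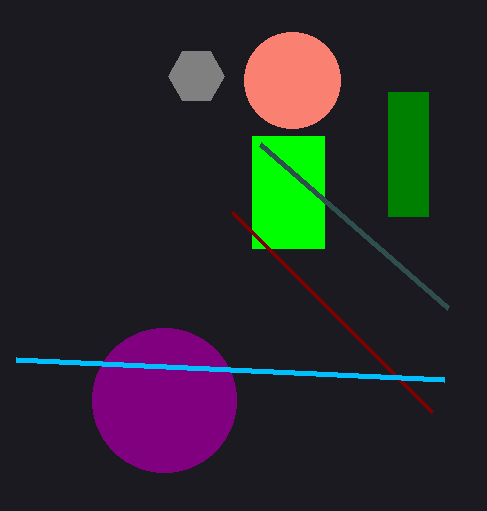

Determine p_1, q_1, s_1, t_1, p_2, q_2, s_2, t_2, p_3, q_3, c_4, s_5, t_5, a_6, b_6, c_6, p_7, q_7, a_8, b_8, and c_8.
p_1 = 252
q_1 = 136
s_1 = 324
t_1 = 248
p_2 = 388
q_2 = 92
s_2 = 428
t_2 = 216
p_3 = 432
q_3 = 412
c_4 = 72
s_5 = 16
t_5 = 360
a_6 = 292
b_6 = 80
c_6 = 48
p_7 = 260
q_7 = 144
a_8 = 196
b_8 = 76
c_8 = 28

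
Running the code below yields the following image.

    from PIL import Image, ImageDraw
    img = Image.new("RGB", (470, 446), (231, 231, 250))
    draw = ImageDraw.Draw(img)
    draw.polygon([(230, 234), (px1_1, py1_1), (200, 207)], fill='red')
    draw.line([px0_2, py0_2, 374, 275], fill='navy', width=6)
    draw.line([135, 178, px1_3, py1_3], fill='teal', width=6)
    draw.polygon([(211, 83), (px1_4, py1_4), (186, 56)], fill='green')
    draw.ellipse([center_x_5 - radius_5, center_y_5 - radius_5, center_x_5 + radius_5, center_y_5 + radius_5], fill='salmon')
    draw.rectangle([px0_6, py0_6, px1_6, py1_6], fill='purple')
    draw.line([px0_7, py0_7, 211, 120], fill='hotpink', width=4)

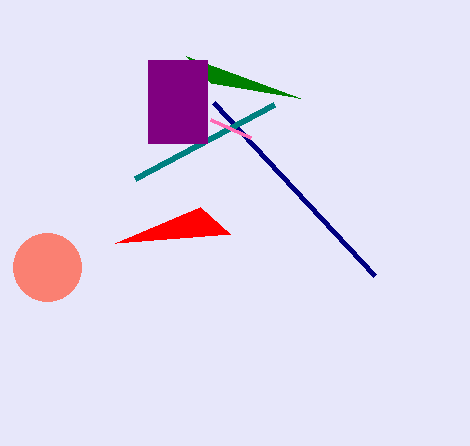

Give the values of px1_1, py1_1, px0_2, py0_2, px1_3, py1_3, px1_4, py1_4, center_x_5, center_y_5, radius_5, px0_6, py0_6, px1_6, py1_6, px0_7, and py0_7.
px1_1 = 115; py1_1 = 243; px0_2 = 213; py0_2 = 102; px1_3 = 274; py1_3 = 104; px1_4 = 300; py1_4 = 98; center_x_5 = 47; center_y_5 = 267; radius_5 = 34; px0_6 = 148; py0_6 = 60; px1_6 = 207; py1_6 = 143; px0_7 = 251; py0_7 = 138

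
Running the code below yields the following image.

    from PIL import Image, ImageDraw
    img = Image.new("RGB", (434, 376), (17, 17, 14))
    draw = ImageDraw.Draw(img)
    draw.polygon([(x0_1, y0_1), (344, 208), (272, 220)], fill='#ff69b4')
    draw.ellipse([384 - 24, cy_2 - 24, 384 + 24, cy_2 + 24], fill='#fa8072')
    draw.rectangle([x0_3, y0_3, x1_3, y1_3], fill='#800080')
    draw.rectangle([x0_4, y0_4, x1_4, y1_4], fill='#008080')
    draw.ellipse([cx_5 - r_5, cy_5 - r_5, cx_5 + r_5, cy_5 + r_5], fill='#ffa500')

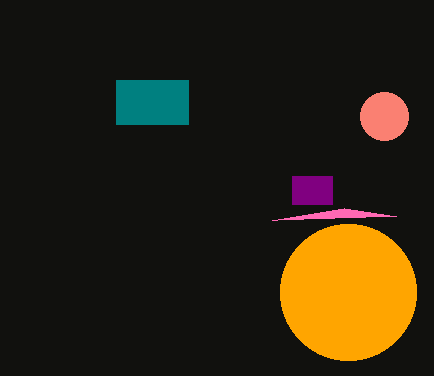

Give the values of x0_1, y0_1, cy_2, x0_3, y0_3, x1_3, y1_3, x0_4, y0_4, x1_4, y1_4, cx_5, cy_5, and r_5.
x0_1 = 396, y0_1 = 216, cy_2 = 116, x0_3 = 292, y0_3 = 176, x1_3 = 332, y1_3 = 204, x0_4 = 116, y0_4 = 80, x1_4 = 188, y1_4 = 124, cx_5 = 348, cy_5 = 292, r_5 = 68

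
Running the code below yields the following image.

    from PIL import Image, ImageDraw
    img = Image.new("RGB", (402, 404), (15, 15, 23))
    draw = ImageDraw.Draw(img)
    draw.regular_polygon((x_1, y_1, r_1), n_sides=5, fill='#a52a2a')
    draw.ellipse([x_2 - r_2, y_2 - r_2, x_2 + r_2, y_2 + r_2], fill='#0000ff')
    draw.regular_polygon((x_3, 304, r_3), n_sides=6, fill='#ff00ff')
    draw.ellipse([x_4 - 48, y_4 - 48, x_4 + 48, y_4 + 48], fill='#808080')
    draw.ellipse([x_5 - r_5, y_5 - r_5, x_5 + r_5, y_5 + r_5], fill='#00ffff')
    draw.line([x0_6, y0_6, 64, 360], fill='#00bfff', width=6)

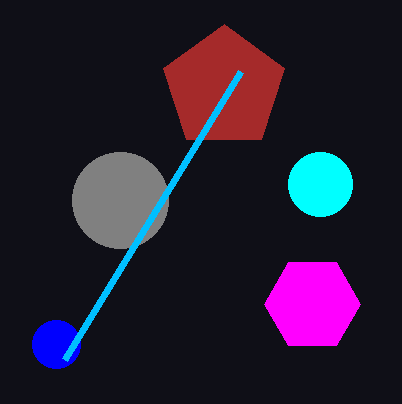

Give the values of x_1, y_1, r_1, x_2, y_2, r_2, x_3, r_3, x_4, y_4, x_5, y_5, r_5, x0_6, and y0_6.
x_1 = 224, y_1 = 88, r_1 = 64, x_2 = 56, y_2 = 344, r_2 = 24, x_3 = 312, r_3 = 48, x_4 = 120, y_4 = 200, x_5 = 320, y_5 = 184, r_5 = 32, x0_6 = 240, y0_6 = 72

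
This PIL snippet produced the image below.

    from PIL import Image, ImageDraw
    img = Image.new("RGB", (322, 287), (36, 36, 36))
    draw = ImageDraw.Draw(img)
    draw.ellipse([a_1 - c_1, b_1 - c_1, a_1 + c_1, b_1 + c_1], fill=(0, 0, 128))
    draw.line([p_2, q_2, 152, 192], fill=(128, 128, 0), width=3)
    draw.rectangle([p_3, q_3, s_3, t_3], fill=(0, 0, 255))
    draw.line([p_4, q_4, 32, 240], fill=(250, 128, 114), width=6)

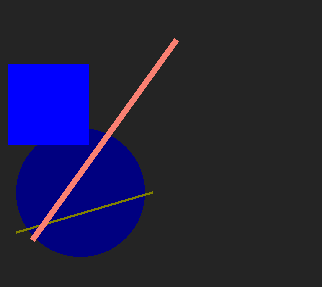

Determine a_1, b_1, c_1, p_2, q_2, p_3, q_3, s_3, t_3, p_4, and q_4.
a_1 = 80
b_1 = 192
c_1 = 64
p_2 = 16
q_2 = 232
p_3 = 8
q_3 = 64
s_3 = 88
t_3 = 144
p_4 = 176
q_4 = 40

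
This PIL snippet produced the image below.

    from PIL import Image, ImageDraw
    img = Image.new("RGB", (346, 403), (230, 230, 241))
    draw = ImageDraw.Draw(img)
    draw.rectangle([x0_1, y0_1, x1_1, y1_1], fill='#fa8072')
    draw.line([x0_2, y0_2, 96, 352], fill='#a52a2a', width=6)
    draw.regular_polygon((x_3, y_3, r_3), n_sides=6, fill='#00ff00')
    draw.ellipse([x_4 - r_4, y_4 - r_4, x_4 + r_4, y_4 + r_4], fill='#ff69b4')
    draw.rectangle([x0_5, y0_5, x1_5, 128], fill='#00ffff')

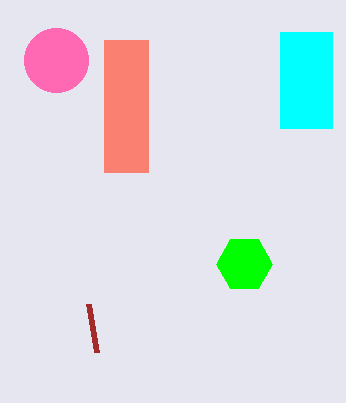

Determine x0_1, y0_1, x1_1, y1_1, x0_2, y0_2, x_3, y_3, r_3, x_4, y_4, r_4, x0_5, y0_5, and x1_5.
x0_1 = 104, y0_1 = 40, x1_1 = 148, y1_1 = 172, x0_2 = 88, y0_2 = 304, x_3 = 244, y_3 = 264, r_3 = 28, x_4 = 56, y_4 = 60, r_4 = 32, x0_5 = 280, y0_5 = 32, x1_5 = 332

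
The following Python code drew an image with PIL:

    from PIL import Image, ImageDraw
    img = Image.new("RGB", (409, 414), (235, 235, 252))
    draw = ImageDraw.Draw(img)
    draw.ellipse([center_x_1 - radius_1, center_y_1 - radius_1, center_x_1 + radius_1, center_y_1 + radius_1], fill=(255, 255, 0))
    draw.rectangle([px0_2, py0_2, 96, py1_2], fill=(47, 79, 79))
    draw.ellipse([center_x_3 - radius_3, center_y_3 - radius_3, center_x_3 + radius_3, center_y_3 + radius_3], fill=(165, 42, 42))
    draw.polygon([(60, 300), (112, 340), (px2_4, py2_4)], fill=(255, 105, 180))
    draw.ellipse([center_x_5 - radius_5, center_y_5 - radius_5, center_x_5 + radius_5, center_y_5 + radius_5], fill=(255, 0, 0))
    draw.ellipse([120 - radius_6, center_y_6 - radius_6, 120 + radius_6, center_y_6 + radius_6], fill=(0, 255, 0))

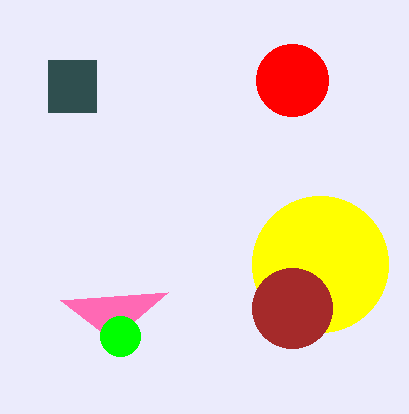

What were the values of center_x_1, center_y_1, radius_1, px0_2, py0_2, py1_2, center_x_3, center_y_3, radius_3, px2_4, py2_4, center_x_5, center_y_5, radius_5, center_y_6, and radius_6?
center_x_1 = 320, center_y_1 = 264, radius_1 = 68, px0_2 = 48, py0_2 = 60, py1_2 = 112, center_x_3 = 292, center_y_3 = 308, radius_3 = 40, px2_4 = 168, py2_4 = 292, center_x_5 = 292, center_y_5 = 80, radius_5 = 36, center_y_6 = 336, radius_6 = 20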